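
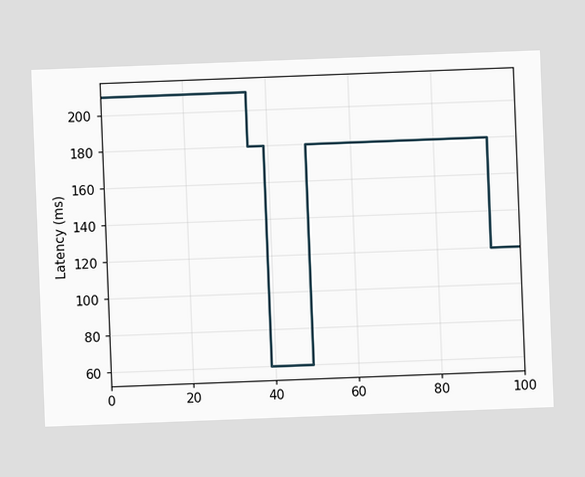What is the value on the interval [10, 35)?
210ms

The chart is tilted about 2° counter-clockwise. On [10, 35) the step sits at 210ms.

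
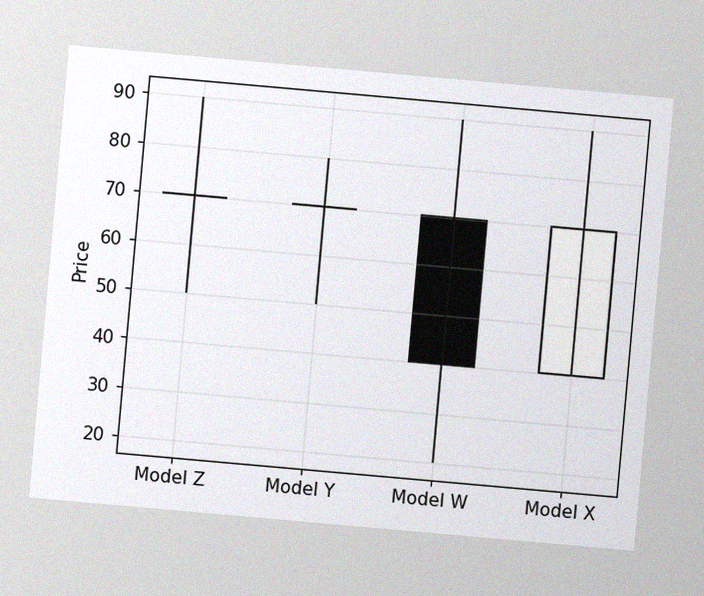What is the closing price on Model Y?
The chart is tilted about 5° clockwise, with some photo noise. The Model Y candle closes at 70.

70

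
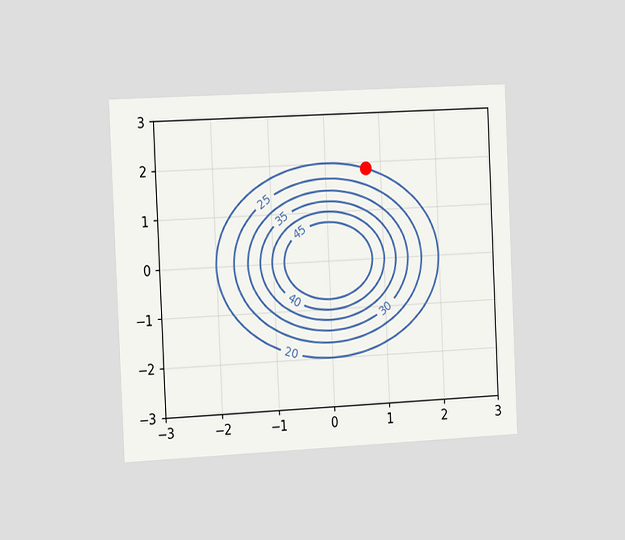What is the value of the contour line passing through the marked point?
The chart is tilted about 3° counter-clockwise and viewed slightly from the left. The marked point sits on the contour labelled 20.

20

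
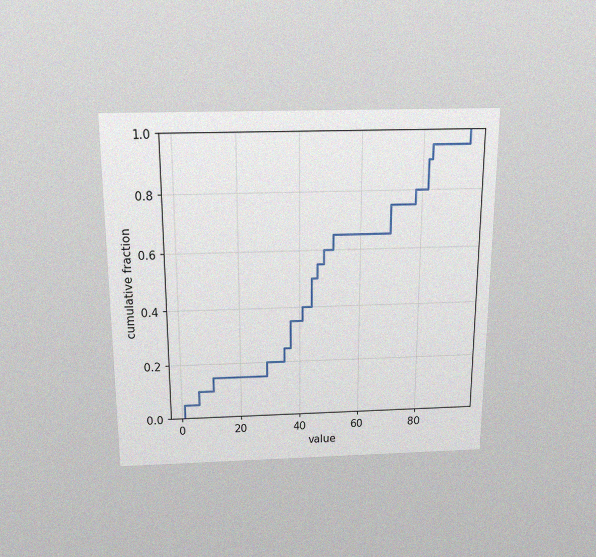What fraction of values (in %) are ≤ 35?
The chart is viewed slightly from above, with some photo noise. At x=35 the ECDF step is at 25%.

25%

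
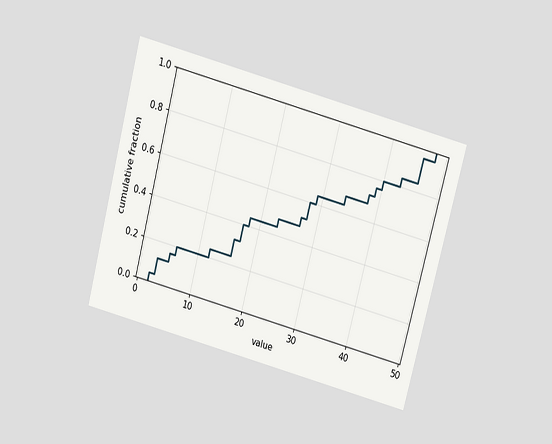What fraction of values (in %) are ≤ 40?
The chart is tilted about 15° clockwise and viewed slightly from above. At x=40 the ECDF step is at 80%.

80%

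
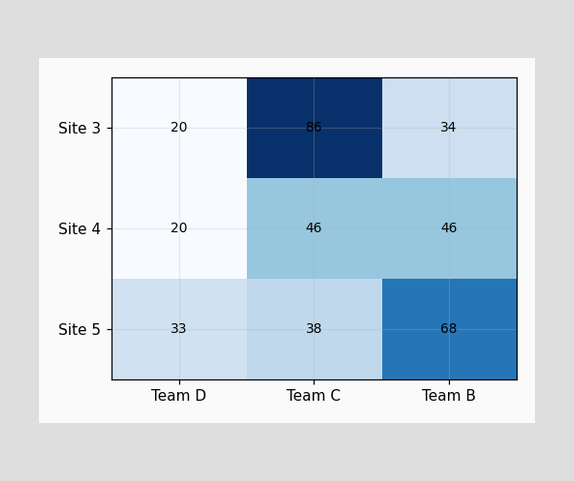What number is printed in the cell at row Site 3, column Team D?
The (Site 3, Team D) cell reads 20.

20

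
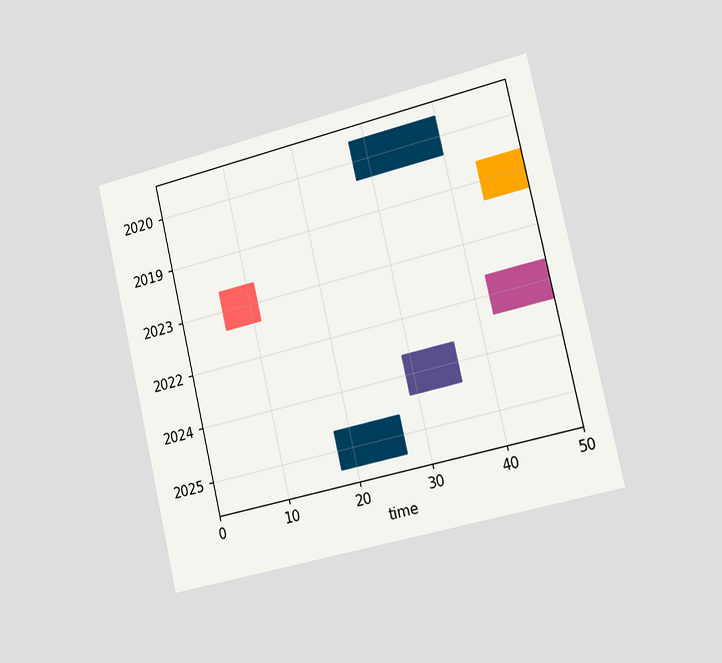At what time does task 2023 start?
6

The chart is tilted about 13° counter-clockwise and viewed slightly from the right. The 2023 bar begins at t=6.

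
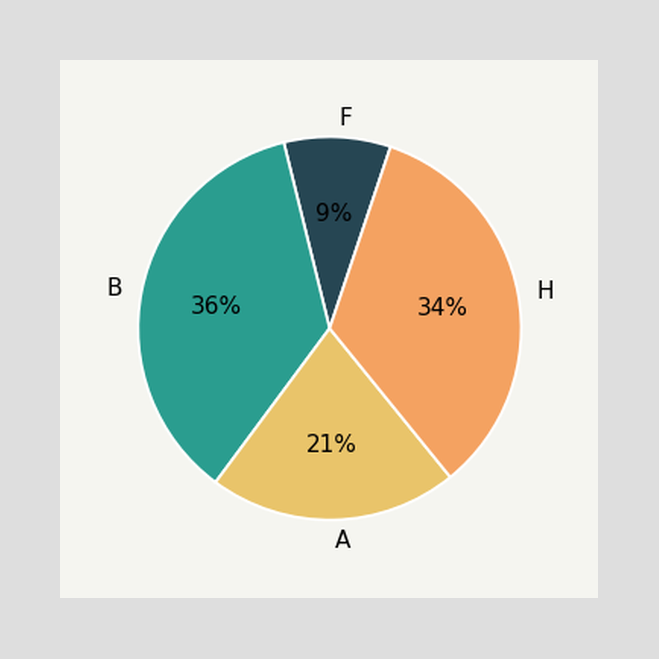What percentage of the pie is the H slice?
The H slice takes up 34% of the pie.

34%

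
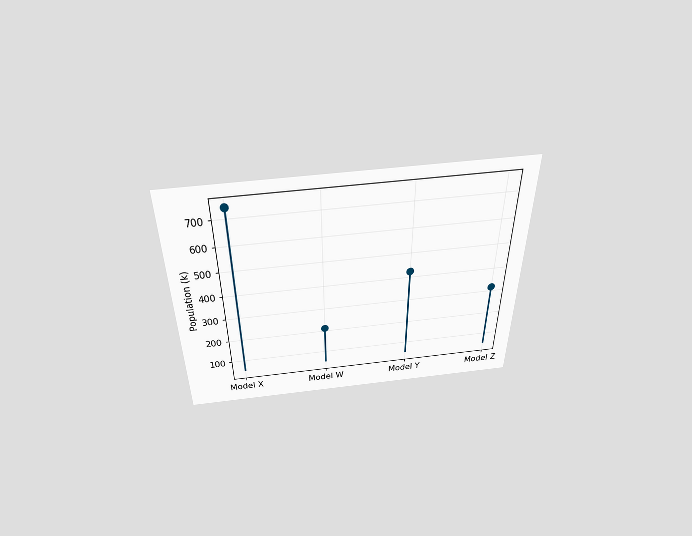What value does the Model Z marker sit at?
318k

The chart is viewed slightly from above. The Model Z marker sits at 318k.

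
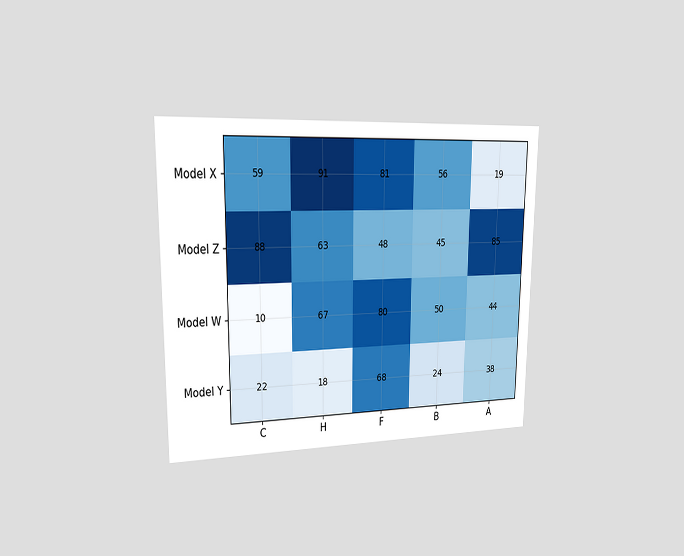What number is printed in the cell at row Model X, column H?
91

The chart is viewed slightly from the left. The (Model X, H) cell reads 91.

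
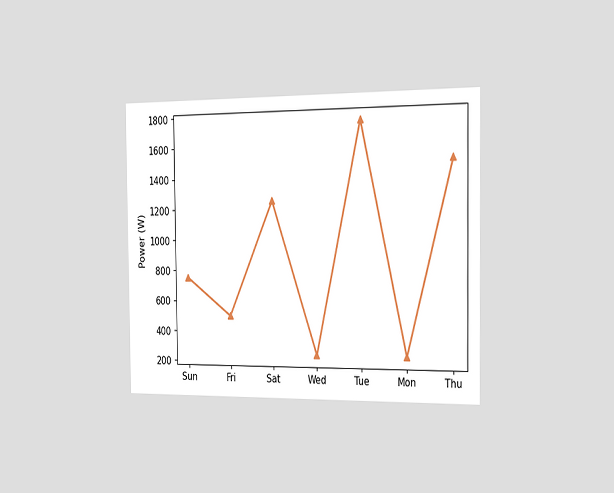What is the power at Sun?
The chart is viewed slightly from the right. At Sun, the line is at 750W.

750W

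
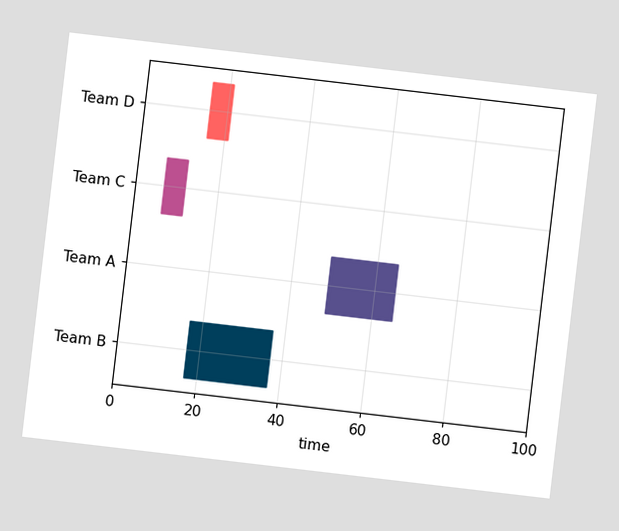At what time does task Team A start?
49

The chart is tilted about 7° clockwise. The Team A bar begins at t=49.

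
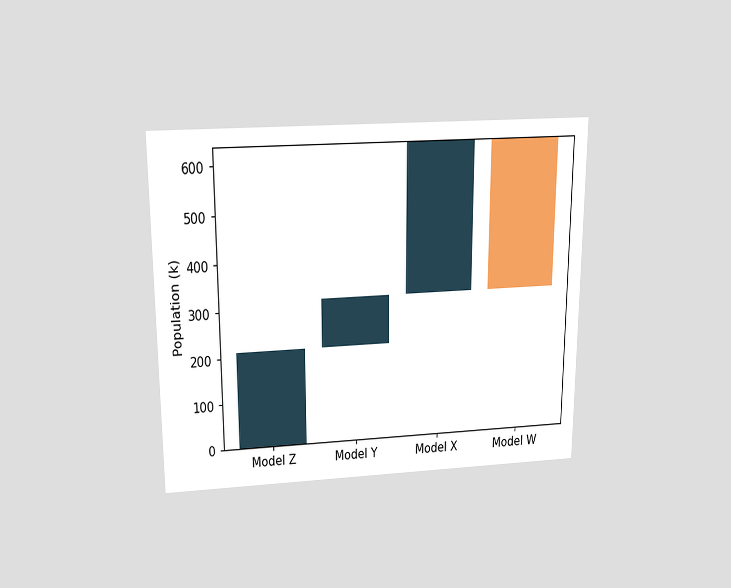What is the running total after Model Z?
The chart is viewed slightly from above. After Model Z the running total reaches 212k.

212k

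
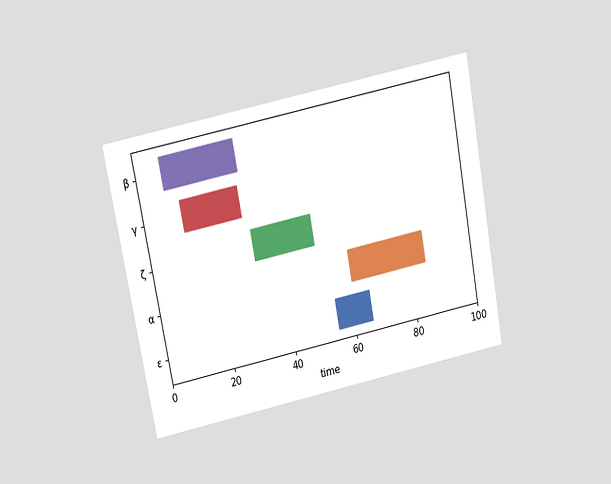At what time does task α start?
61

The chart is tilted about 11° counter-clockwise and viewed slightly from above. The α bar begins at t=61.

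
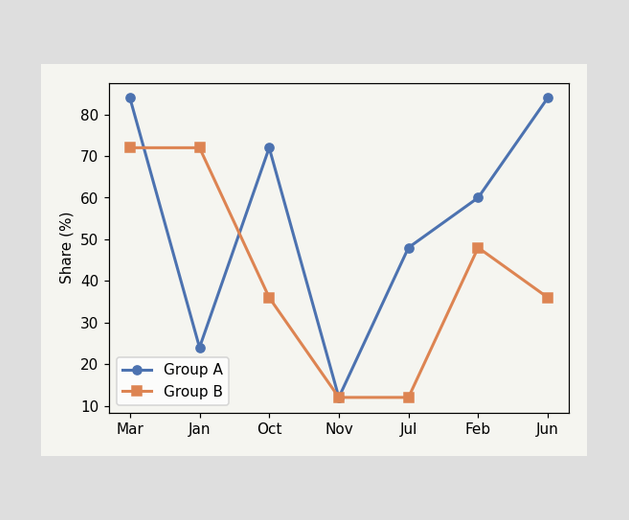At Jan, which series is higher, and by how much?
Group B, by 48%

At Jan, Group B sits above the other line by 48%.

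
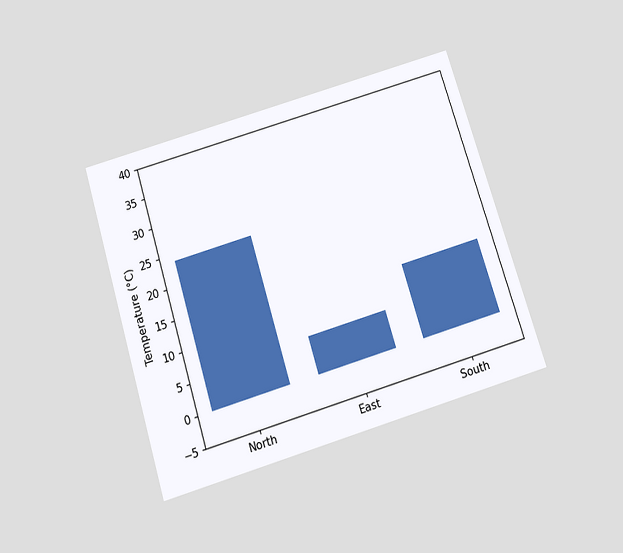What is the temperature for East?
The chart is tilted about 17° counter-clockwise and viewed slightly from below. Reading along the chart's y-axis, the East bar reaches 6°C.

6°C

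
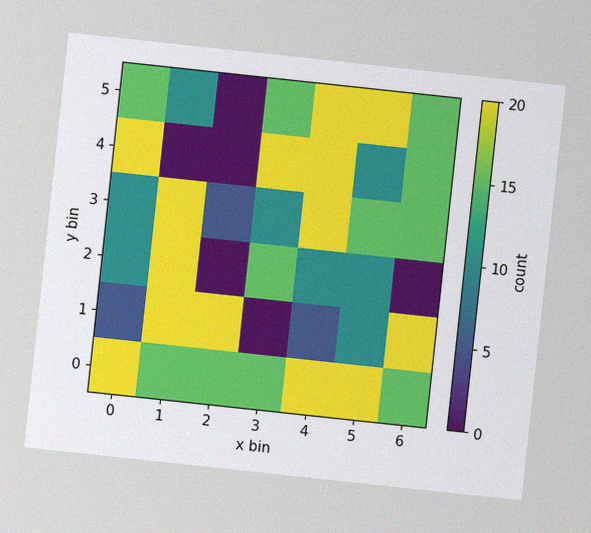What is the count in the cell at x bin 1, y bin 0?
The chart is tilted about 6° clockwise, with some photo noise. Matching the cell (1, 0) against the colorbar gives 15.

15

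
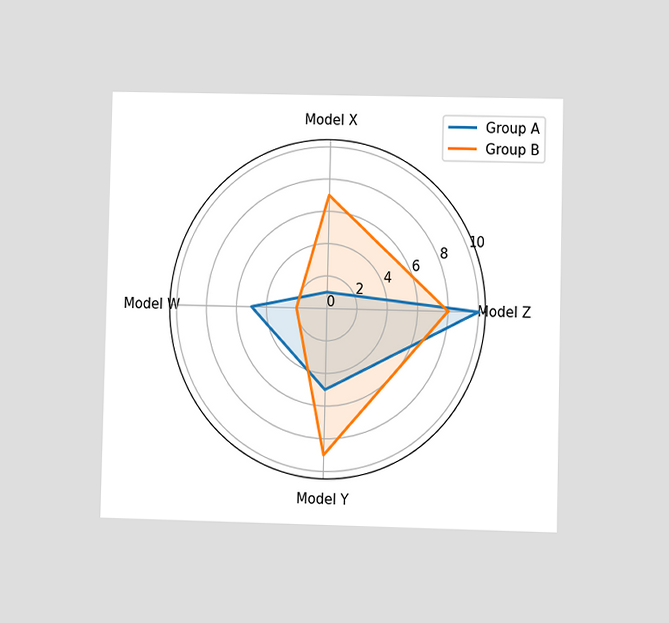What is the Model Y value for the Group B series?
The chart is viewed at a slight angle. On the Model Y axis, Group B reaches 9.

9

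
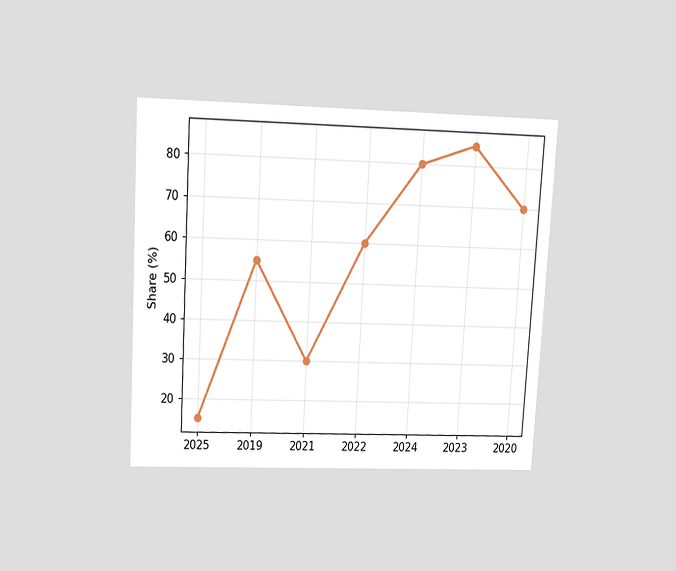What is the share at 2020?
The chart is tilted about 3° clockwise and viewed slightly from above. At 2020, the line is at 70%.

70%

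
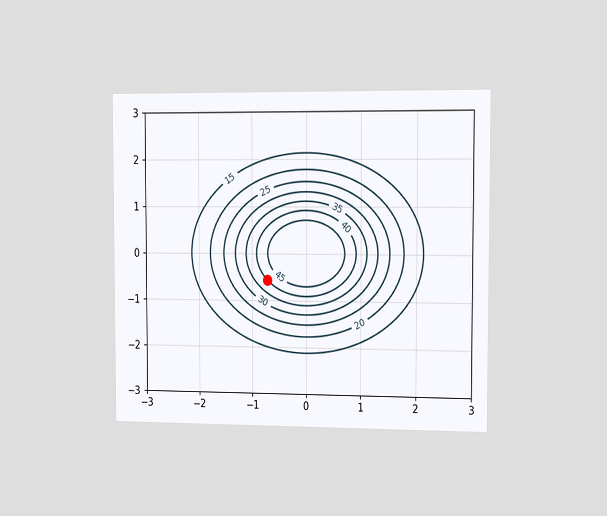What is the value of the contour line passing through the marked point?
40

The chart is viewed slightly from the right. The marked point sits on the contour labelled 40.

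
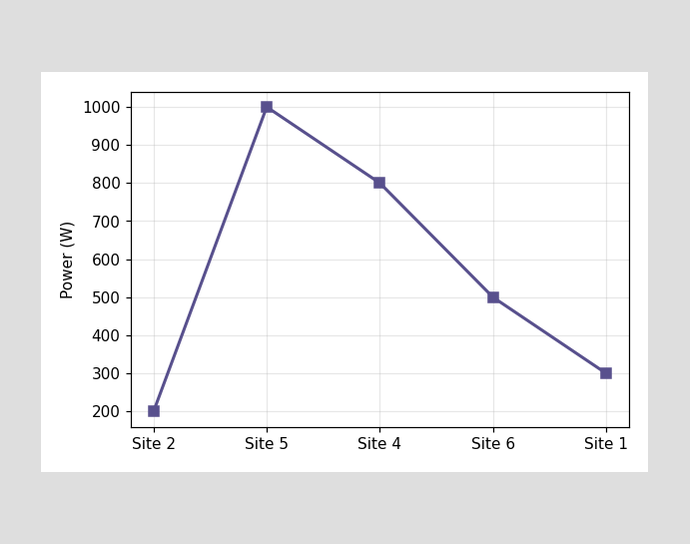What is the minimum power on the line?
200W

The lowest point is at Site 2, and reading across to the y-axis gives 200W.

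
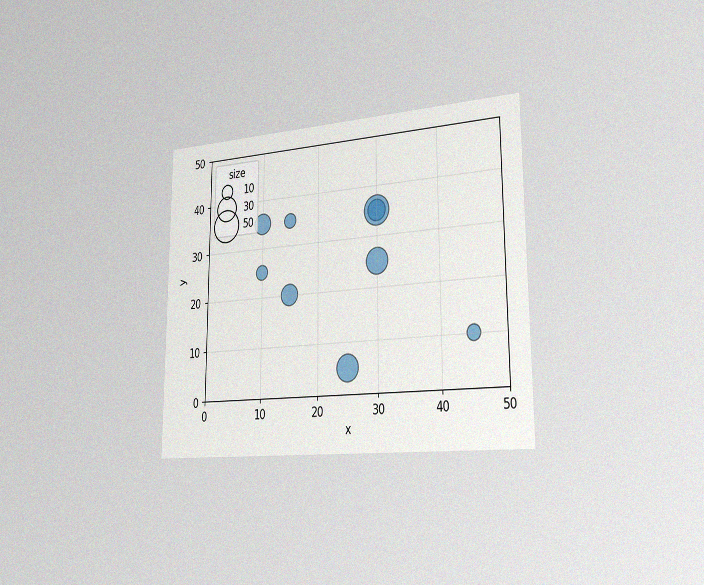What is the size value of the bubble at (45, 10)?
10

The chart is viewed slightly from the right, with some photo noise. Matching the bubble at (45, 10) against the size legend gives 10.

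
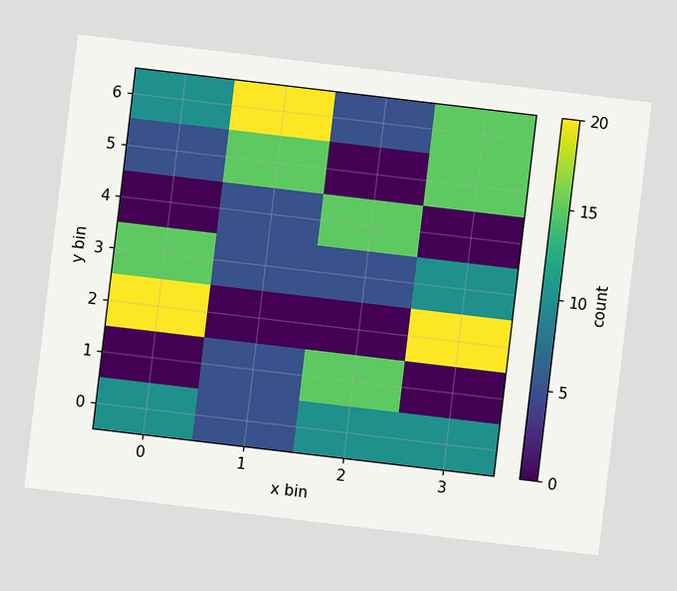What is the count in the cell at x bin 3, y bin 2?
20

The chart is tilted about 7° clockwise. Matching the cell (3, 2) against the colorbar gives 20.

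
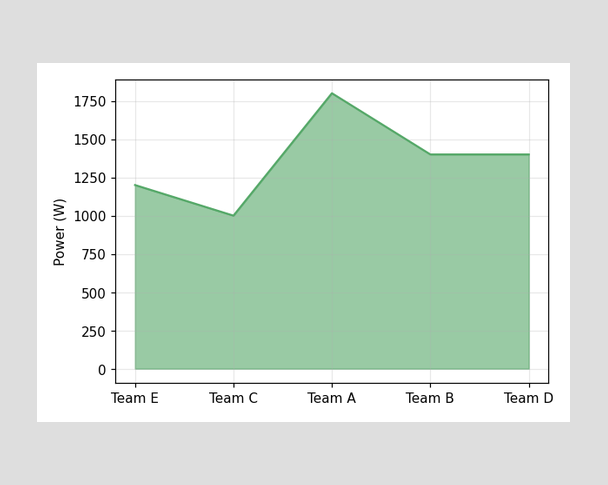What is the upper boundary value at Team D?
1400W

At Team D the upper boundary is at 1400W.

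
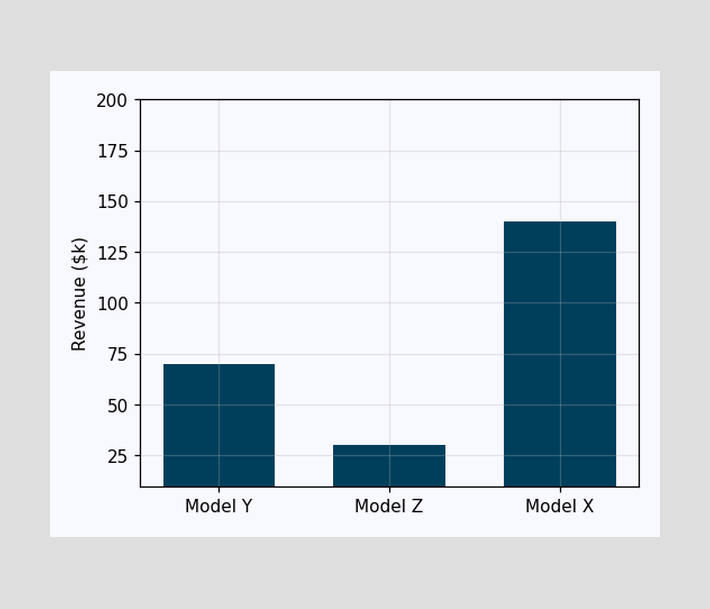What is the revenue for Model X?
$140k

Reading along the chart's y-axis, the Model X bar reaches $140k.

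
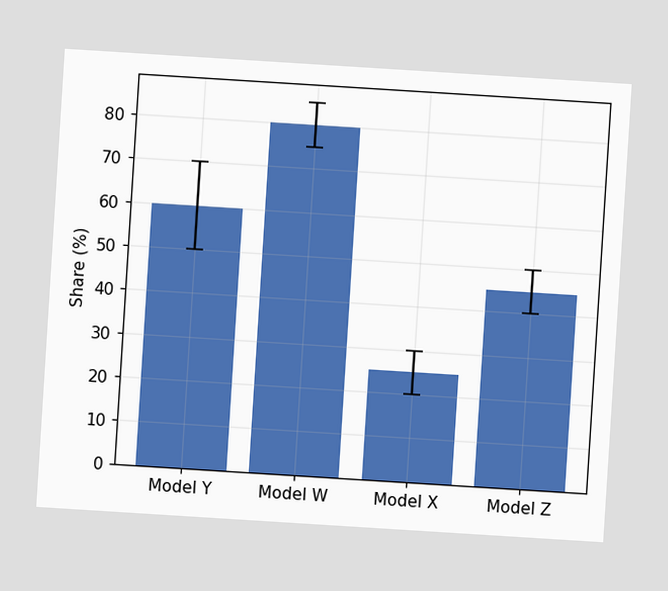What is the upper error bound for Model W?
The chart is tilted about 4° clockwise. The Model W bar's upper whisker reaches 85%.

85%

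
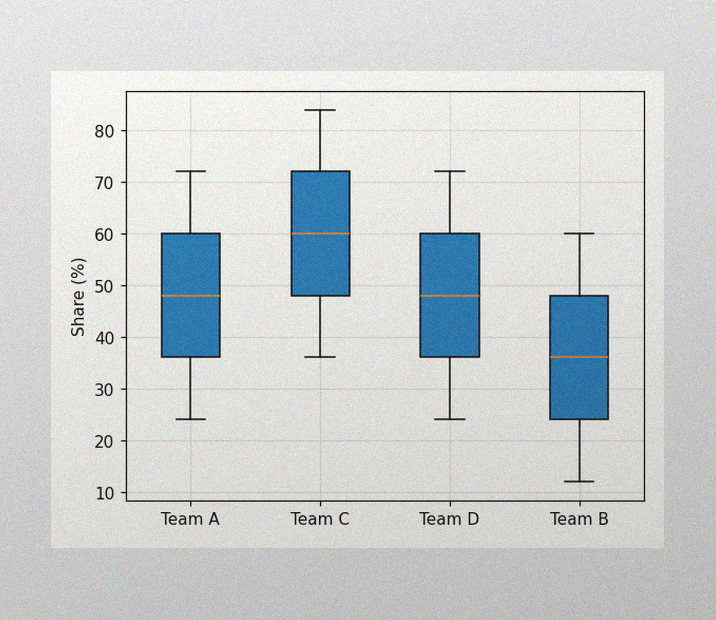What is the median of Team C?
The image has some photo noise and uneven lighting. The median line in the Team C box sits at 60%.

60%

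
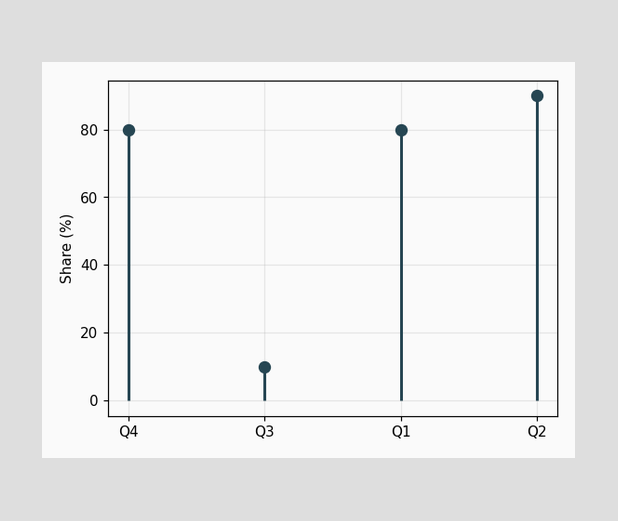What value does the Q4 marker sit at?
The Q4 marker sits at 80%.

80%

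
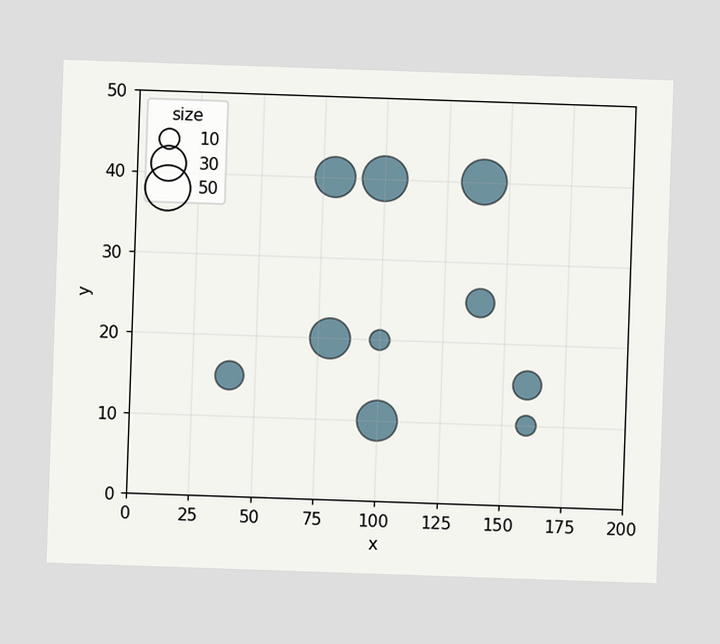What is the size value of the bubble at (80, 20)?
Matching the bubble at (80, 20) against the size legend gives 40.

40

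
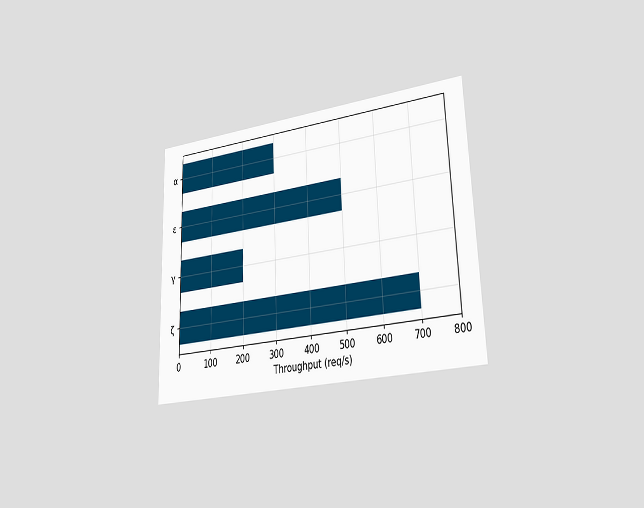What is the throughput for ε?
500req/s

The chart is tilted about 2° counter-clockwise and viewed slightly from the right. Reading along the chart's x-axis, the ε bar reaches 500req/s.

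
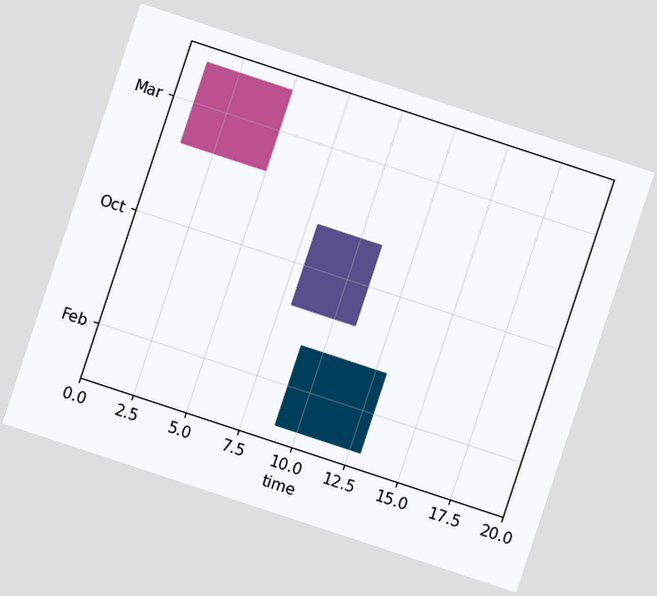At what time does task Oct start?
8

The chart is tilted about 18° clockwise. The Oct bar begins at t=8.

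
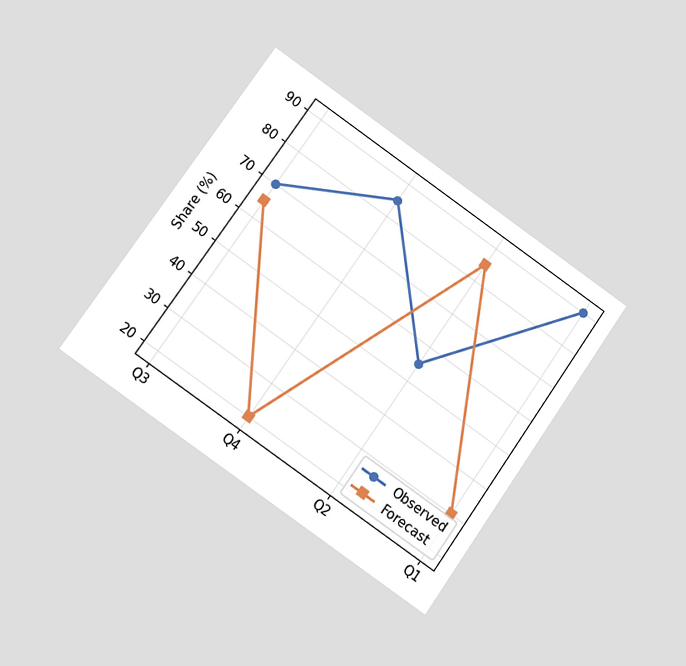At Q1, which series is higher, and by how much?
The chart is tilted about 35° clockwise and viewed at a slight angle. At Q1, Observed sits above the other line by 60%.

Observed, by 60%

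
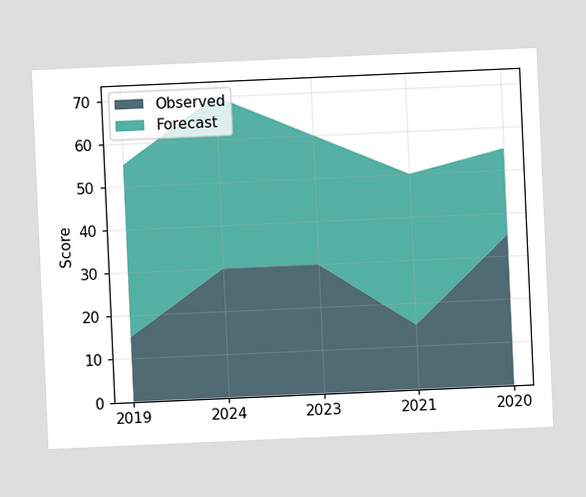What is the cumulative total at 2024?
70

The chart is tilted about 3° counter-clockwise. The stacked total at 2024 reaches 70.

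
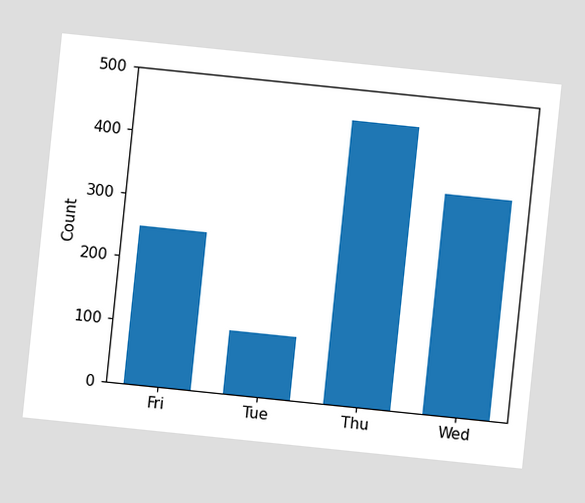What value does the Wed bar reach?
350

The chart is tilted about 6° clockwise. Reading along the chart's y-axis, the Wed bar reaches 350.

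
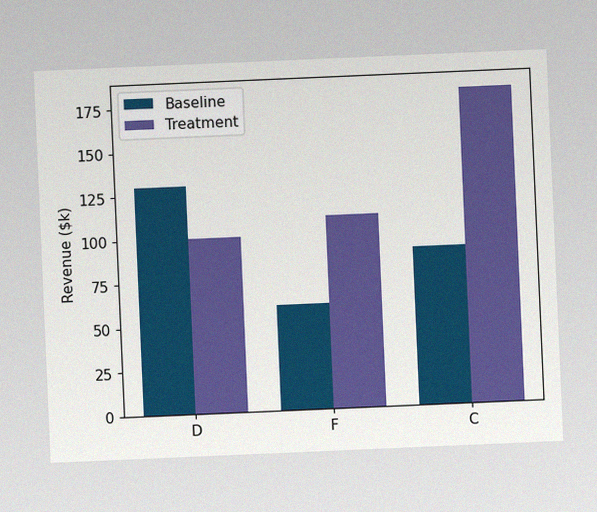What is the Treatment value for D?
$100k

The chart is tilted about 2° counter-clockwise, with some photo noise. The Treatment bar at D reaches $100k on the y-axis.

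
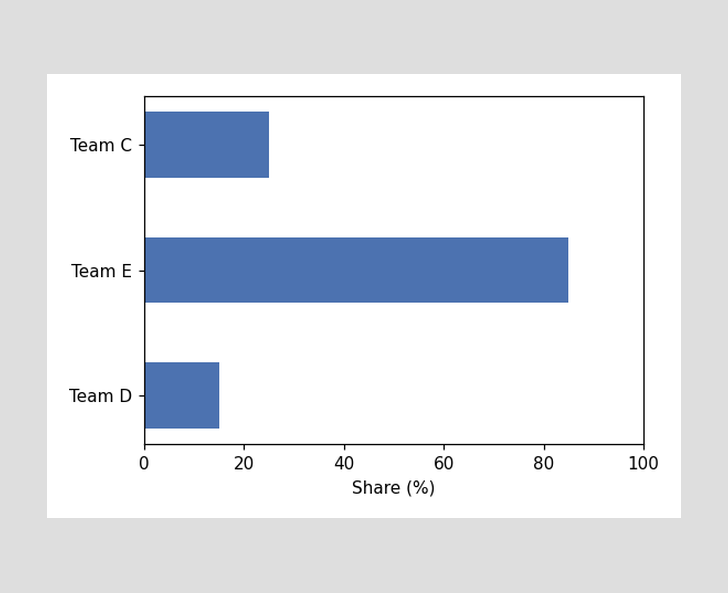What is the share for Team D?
15%

Reading along the chart's x-axis, the Team D bar reaches 15%.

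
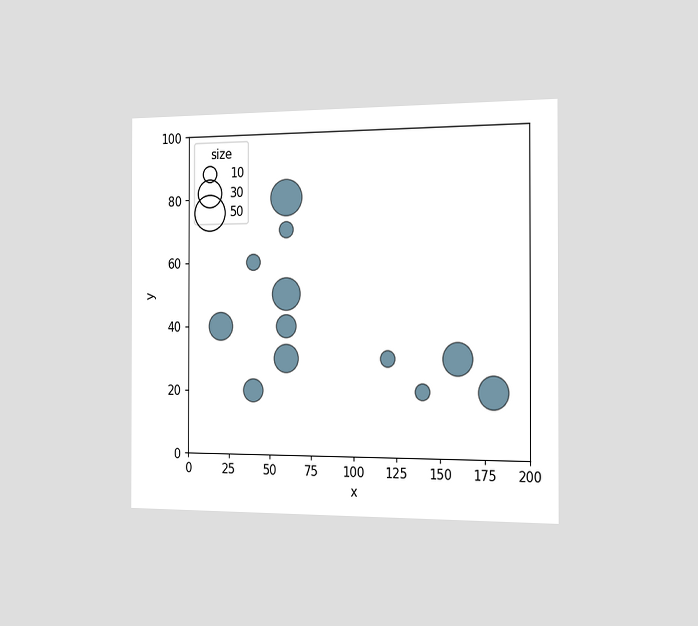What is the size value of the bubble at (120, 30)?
The chart is viewed slightly from the right. Matching the bubble at (120, 30) against the size legend gives 10.

10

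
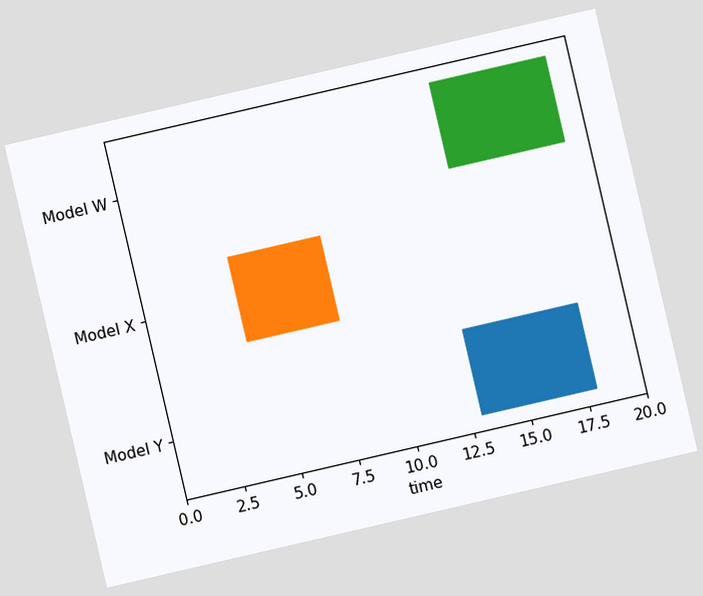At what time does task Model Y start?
The chart is tilted about 13° counter-clockwise. The Model Y bar begins at t=13.

13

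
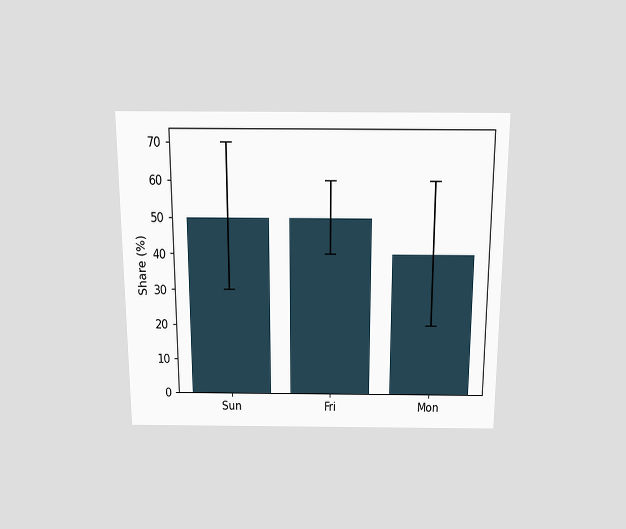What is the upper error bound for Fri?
The chart is viewed slightly from above. The Fri bar's upper whisker reaches 60%.

60%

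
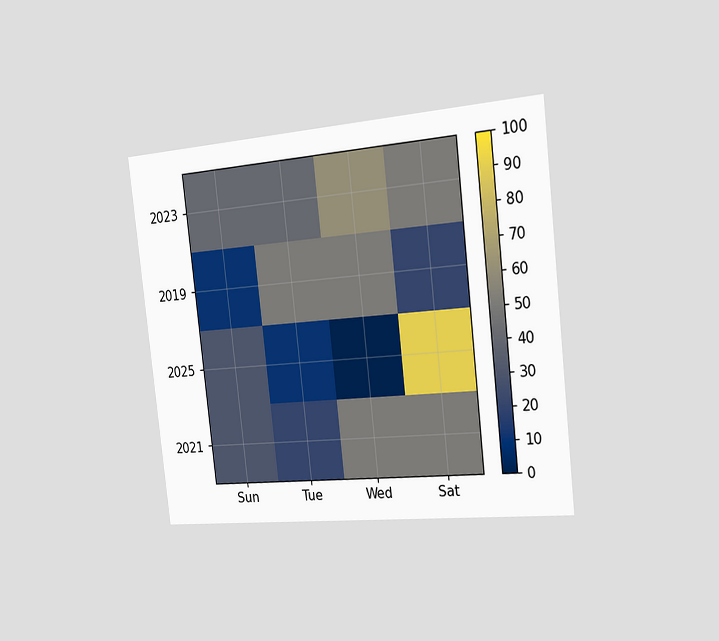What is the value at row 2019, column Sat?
The chart is tilted about 6° counter-clockwise and viewed slightly from the right. Matching cell (2019, Sat) against the colorbar gives 20.

20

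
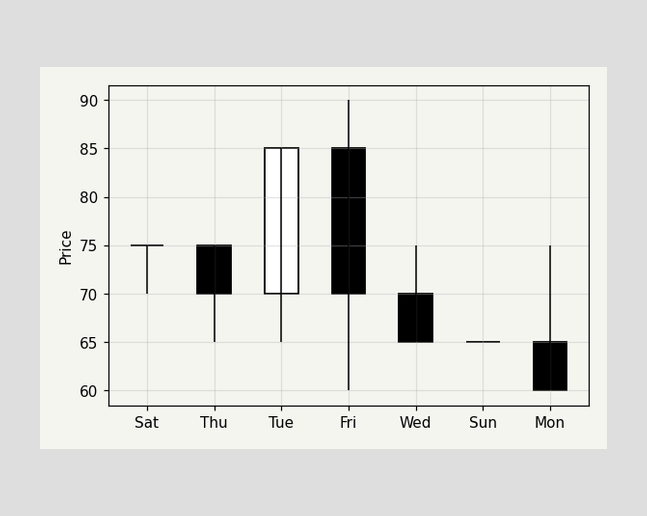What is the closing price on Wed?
The Wed candle closes at 65.

65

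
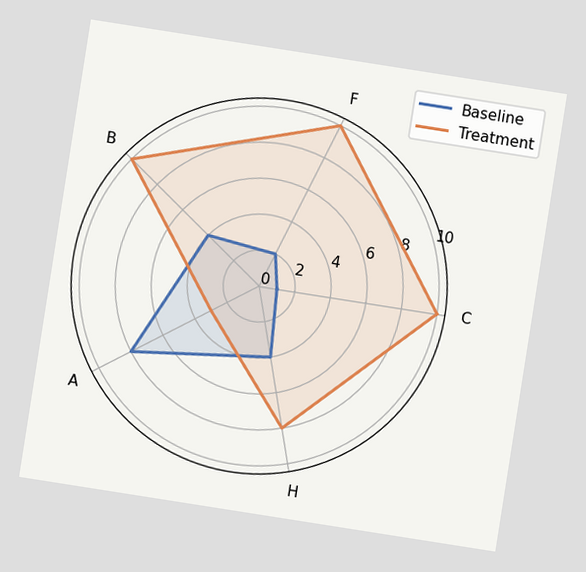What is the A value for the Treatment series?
3

The chart is tilted about 9° clockwise. On the A axis, Treatment reaches 3.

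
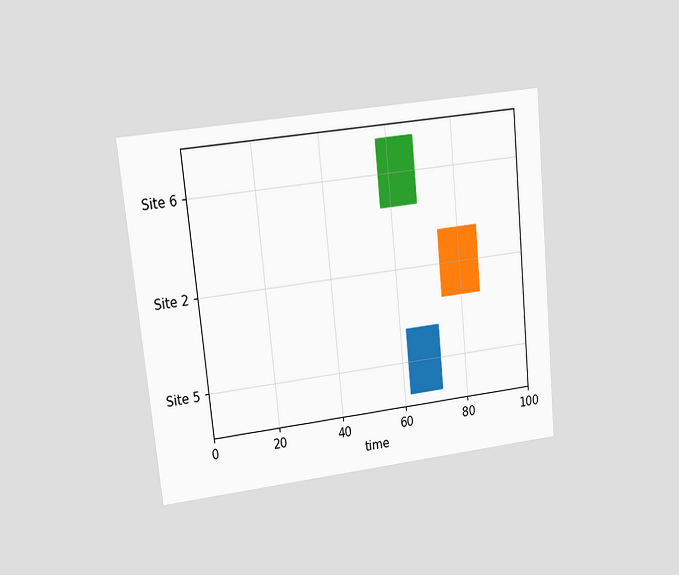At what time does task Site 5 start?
62

The chart is tilted about 6° counter-clockwise and viewed at a slight angle. The Site 5 bar begins at t=62.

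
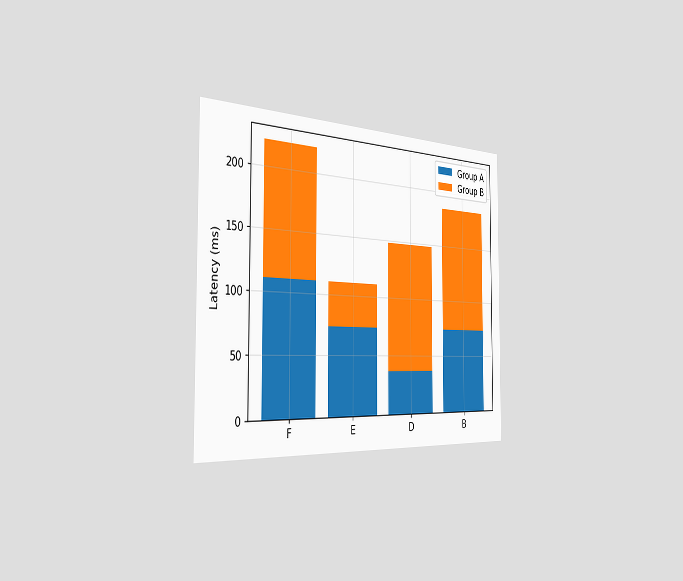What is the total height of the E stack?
The chart is viewed slightly from the left. The E stack's top reaches 111ms on the y-axis.

111ms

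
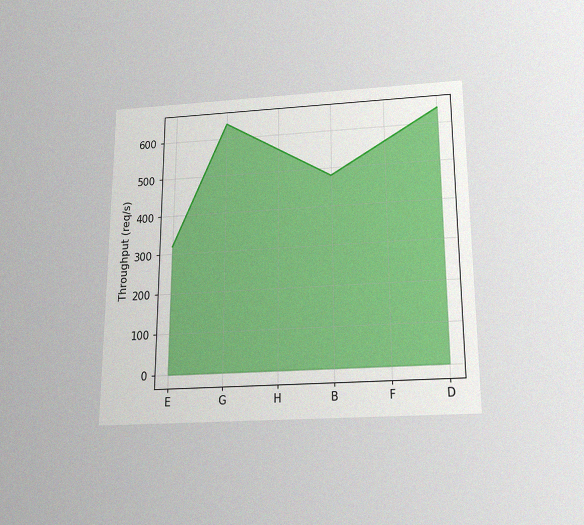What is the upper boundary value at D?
640req/s

The chart is viewed slightly from below, with some photo noise. At D the upper boundary is at 640req/s.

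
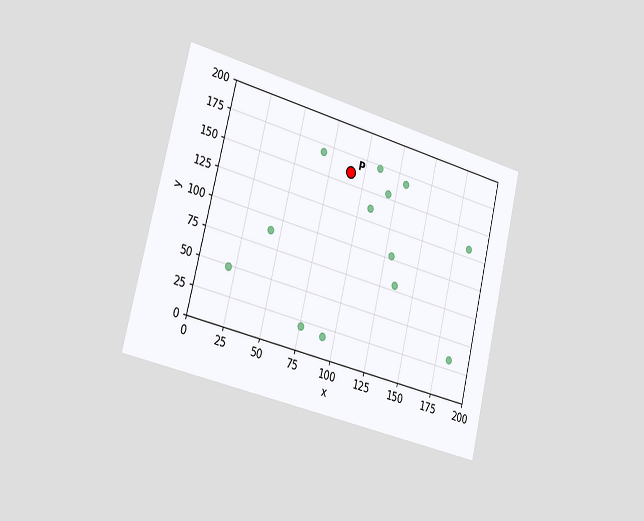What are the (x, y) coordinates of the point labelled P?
(90, 160)

The chart is tilted about 14° clockwise and viewed slightly from the left. Following the gridlines from P to each axis, P sits at (90, 160).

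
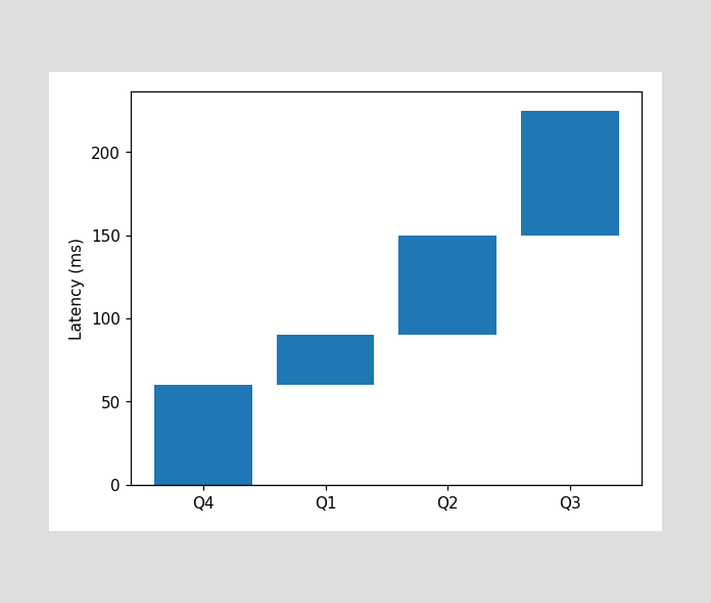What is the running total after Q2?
After Q2 the running total reaches 150ms.

150ms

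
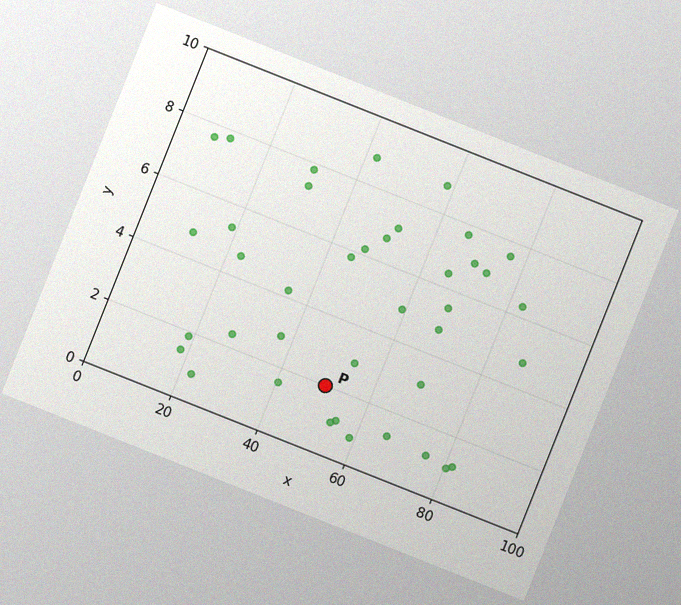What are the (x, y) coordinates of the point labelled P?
The chart is tilted about 22° clockwise, with some photo noise. Following the gridlines from P to each axis, P sits at (50, 2).

(50, 2)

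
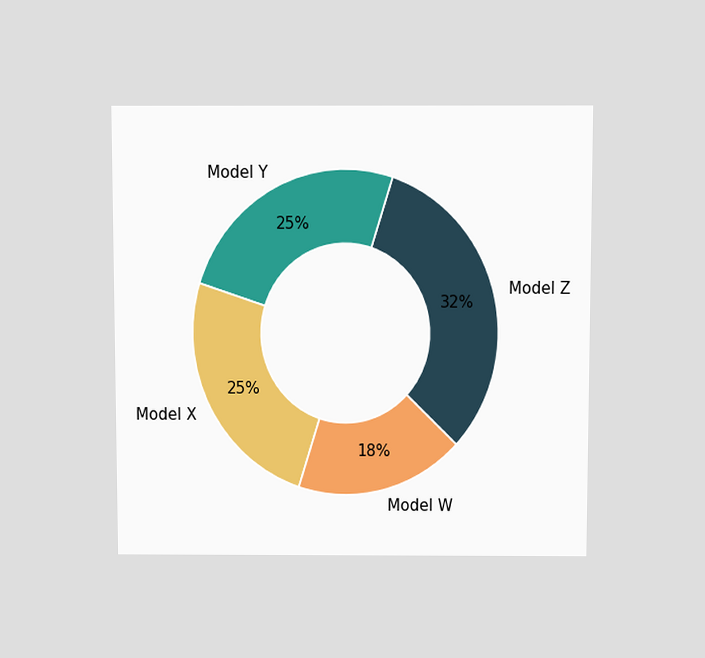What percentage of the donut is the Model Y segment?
25%

The chart is viewed slightly from above. The Model Y segment takes up 25% of the ring.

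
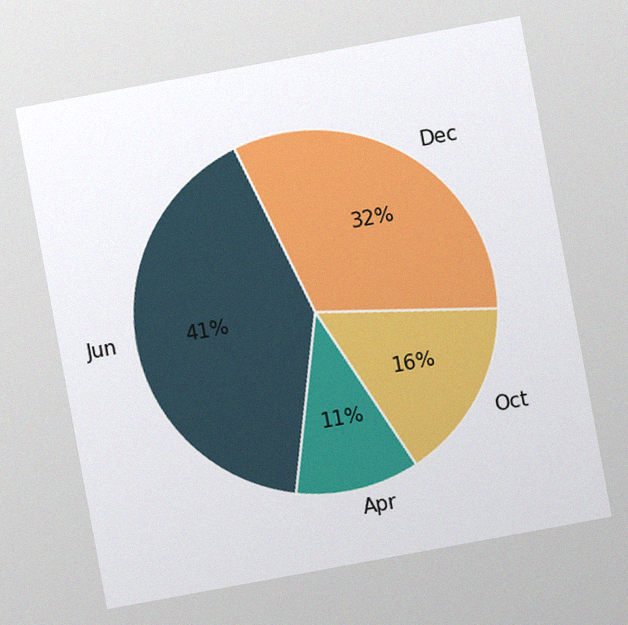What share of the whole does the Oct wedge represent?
16%

The chart is tilted about 10° counter-clockwise, with some photo noise. The Oct slice takes up 16% of the pie.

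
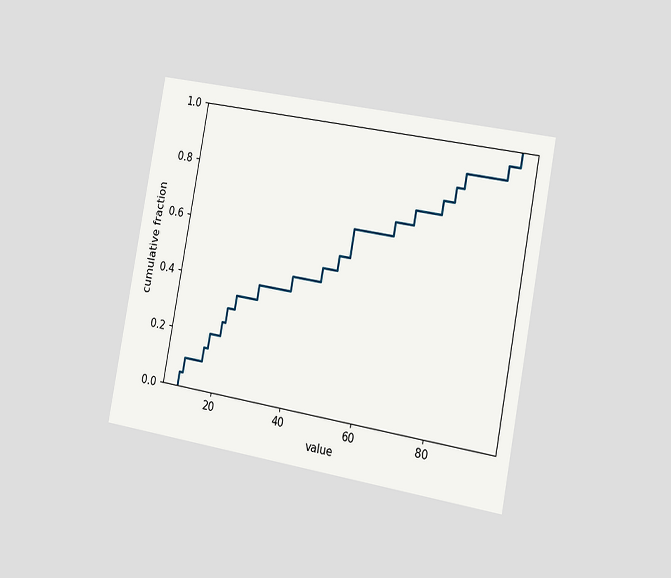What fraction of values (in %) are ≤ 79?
85%

The chart is tilted about 10° clockwise and viewed slightly from the right. At x=79 the ECDF step is at 85%.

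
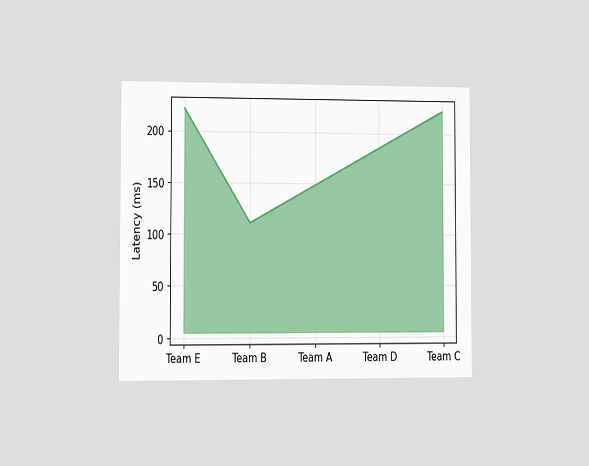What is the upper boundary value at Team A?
The chart is viewed slightly from the left. At Team A the upper boundary is at 148ms.

148ms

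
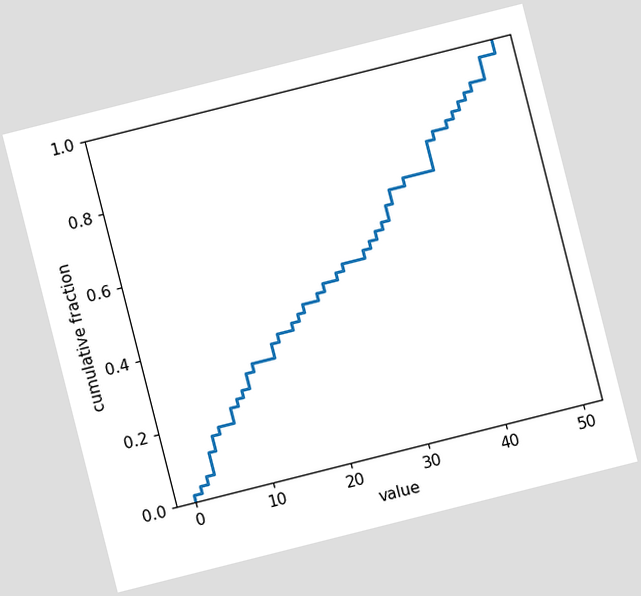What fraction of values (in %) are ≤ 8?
24%

The chart is tilted about 14° counter-clockwise. At x=8 the ECDF step is at 24%.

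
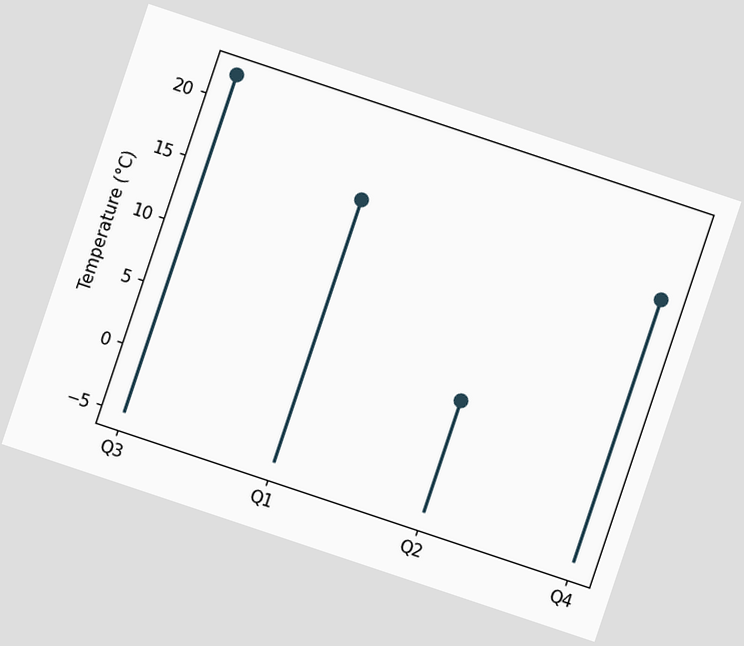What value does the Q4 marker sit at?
16°C

The chart is tilted about 18° clockwise. The Q4 marker sits at 16°C.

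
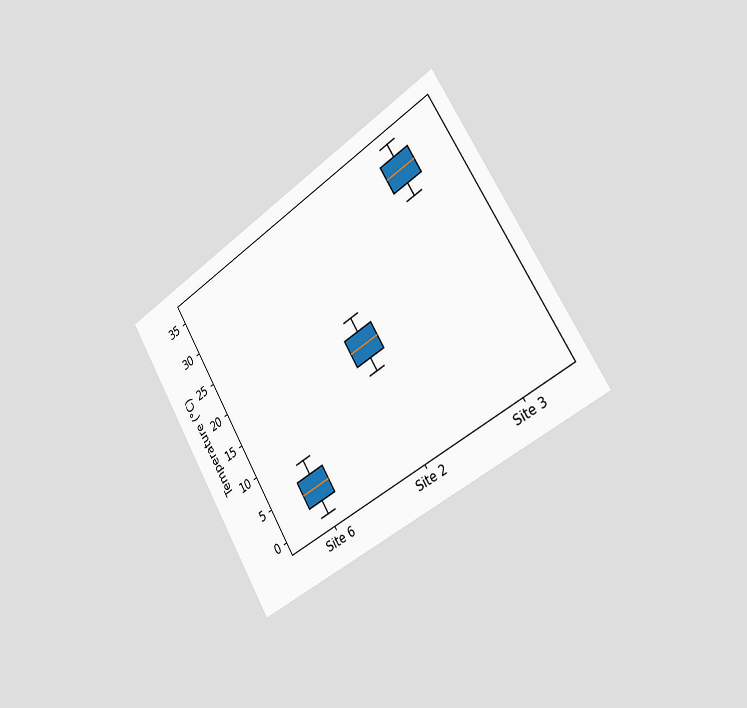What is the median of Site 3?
32°C

The chart is tilted about 32° counter-clockwise and viewed slightly from the right. The median line in the Site 3 box sits at 32°C.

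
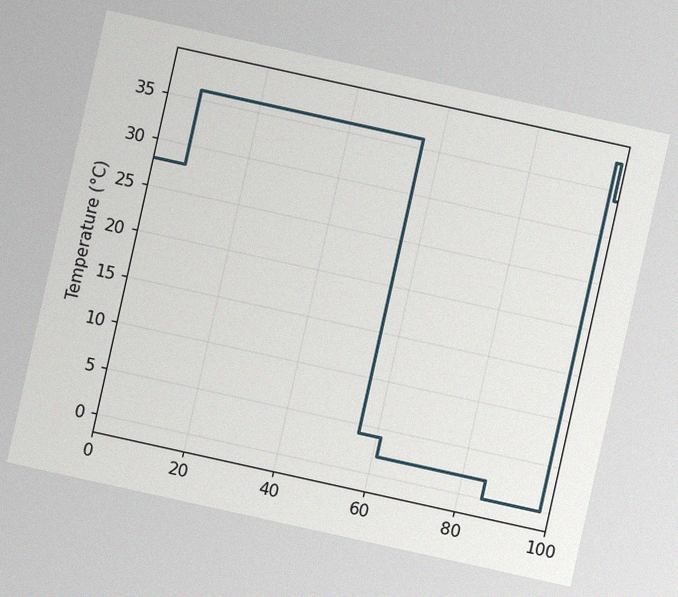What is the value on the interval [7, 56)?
36°C

The chart is tilted about 12° clockwise, with some photo noise. On [7, 56) the step sits at 36°C.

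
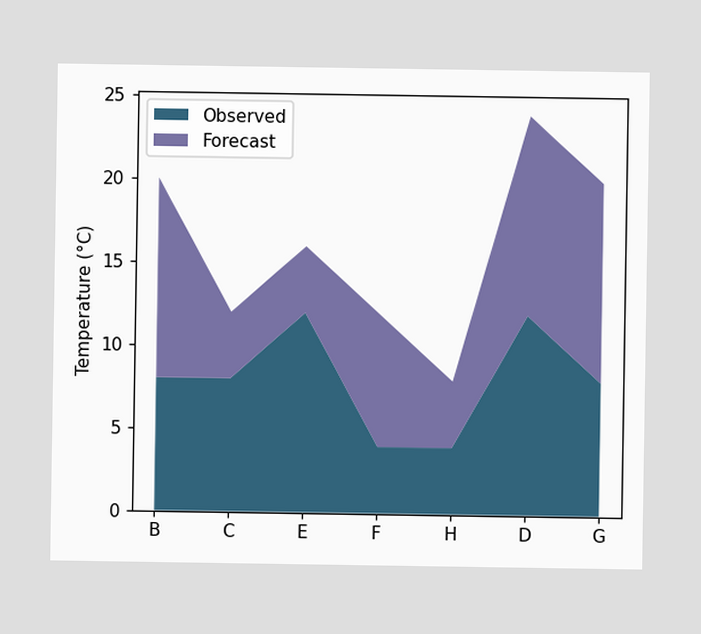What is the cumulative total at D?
The stacked total at D reaches 24°C.

24°C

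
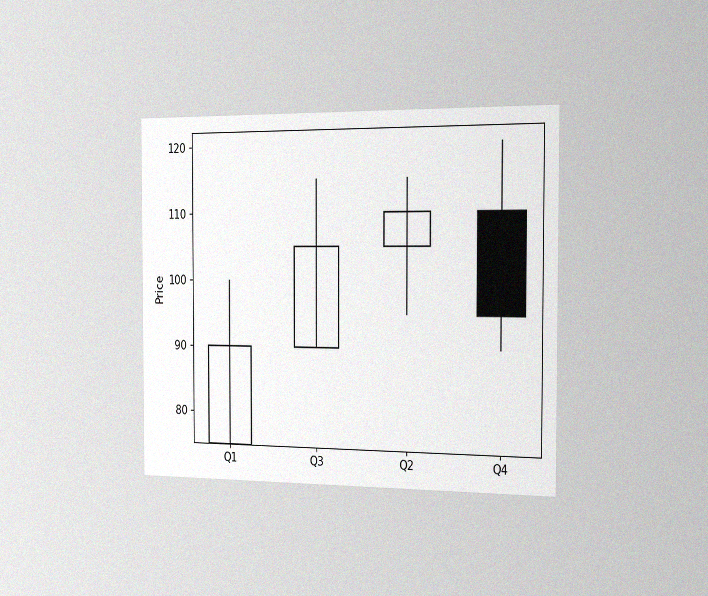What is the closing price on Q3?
105

The chart is viewed slightly from the right, with some photo noise. The Q3 candle closes at 105.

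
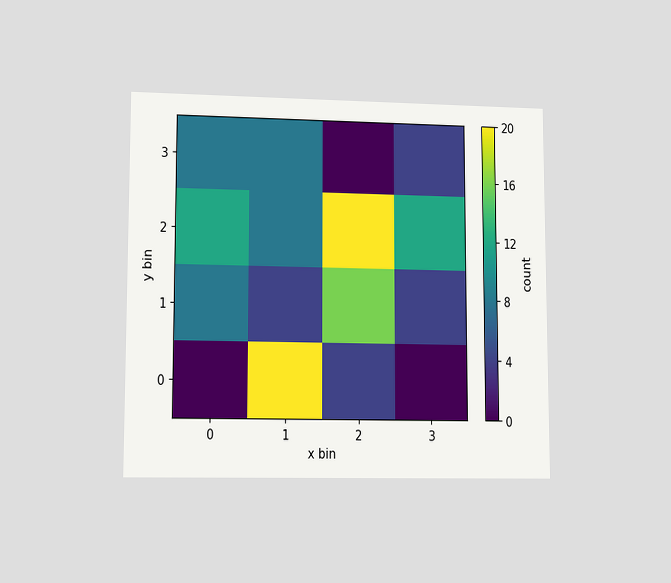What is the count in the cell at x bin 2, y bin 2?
20

The chart is viewed at a slight angle. Matching the cell (2, 2) against the colorbar gives 20.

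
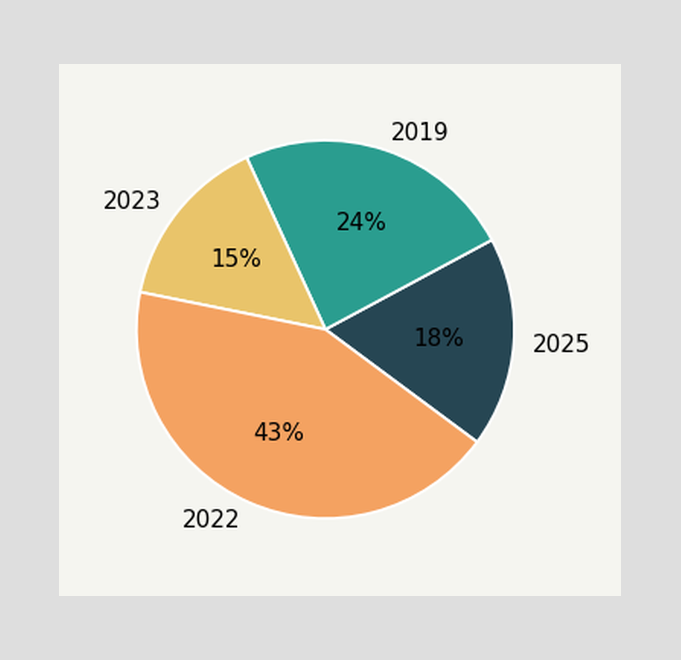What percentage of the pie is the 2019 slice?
24%

The 2019 slice takes up 24% of the pie.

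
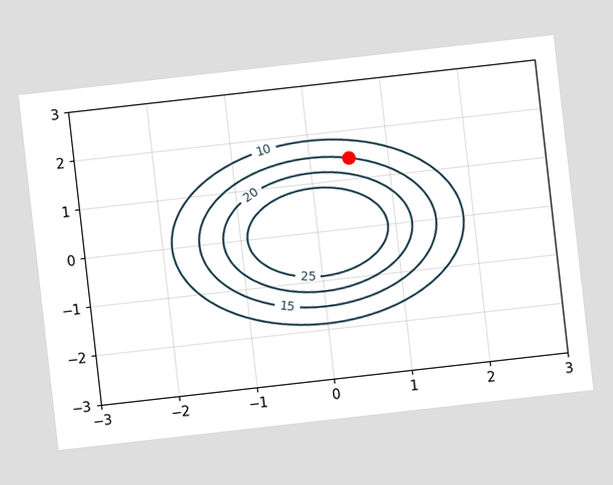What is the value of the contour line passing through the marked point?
15

The chart is tilted about 6° counter-clockwise. The marked point sits on the contour labelled 15.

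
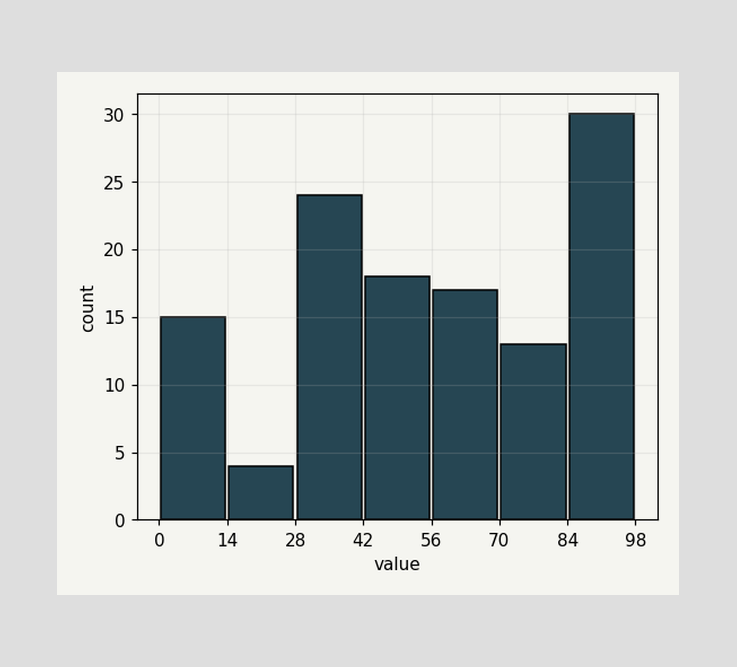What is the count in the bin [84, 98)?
The [84, 98) bin has height 30.

30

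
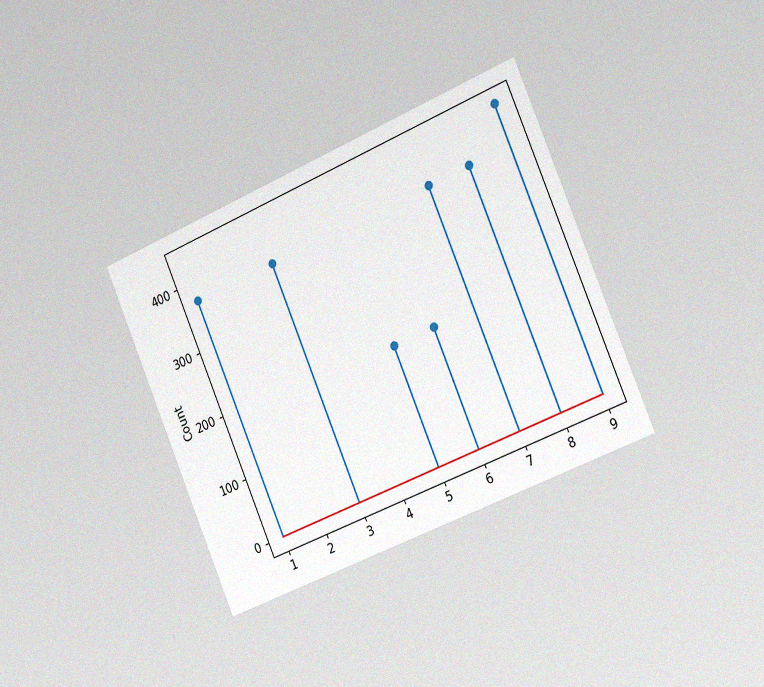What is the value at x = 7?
The chart is tilted about 23° counter-clockwise and viewed slightly from the right, with some photo noise. The stem at x=7 reaches 372.

372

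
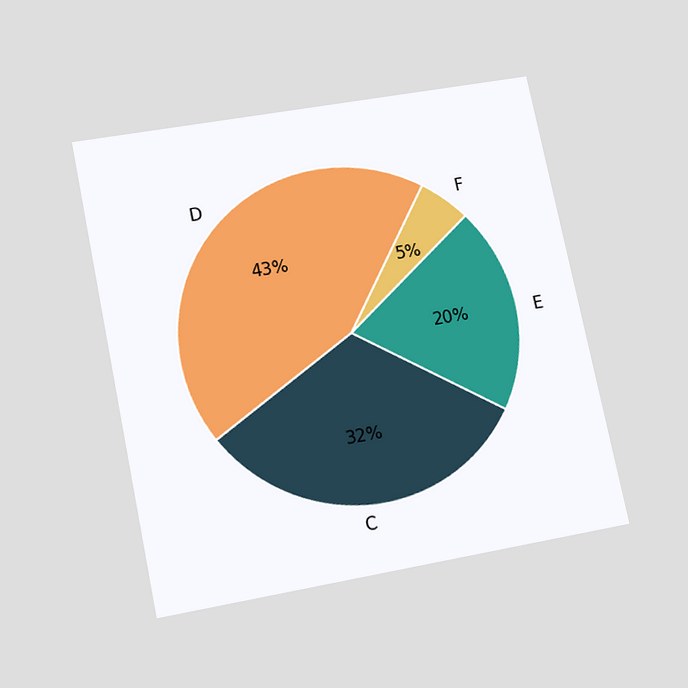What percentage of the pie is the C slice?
The chart is tilted about 12° counter-clockwise and viewed slightly from below. The C slice takes up 32% of the pie.

32%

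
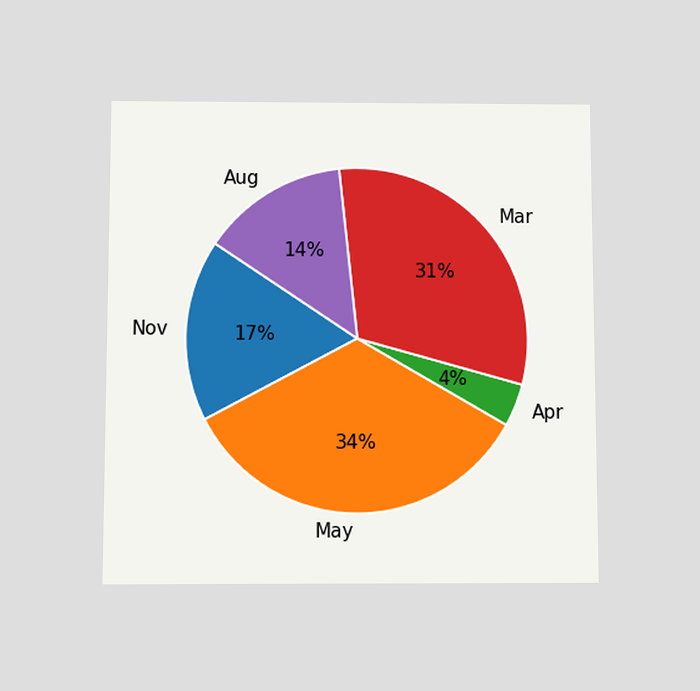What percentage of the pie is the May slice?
34%

The chart is viewed slightly from below. The May slice takes up 34% of the pie.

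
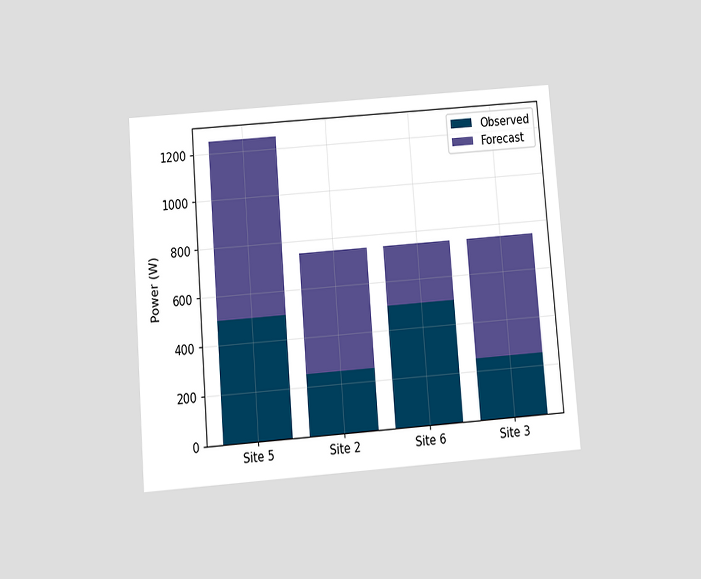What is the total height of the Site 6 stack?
750W

The chart is tilted about 4° counter-clockwise and viewed slightly from below. The Site 6 stack's top reaches 750W on the y-axis.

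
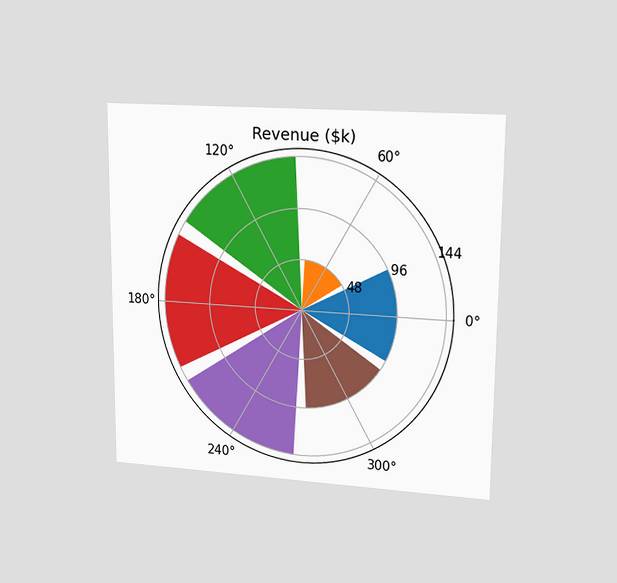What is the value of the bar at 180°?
The chart is viewed at a slight angle. The bar at 180° reaches $144k on the radial axis.

$144k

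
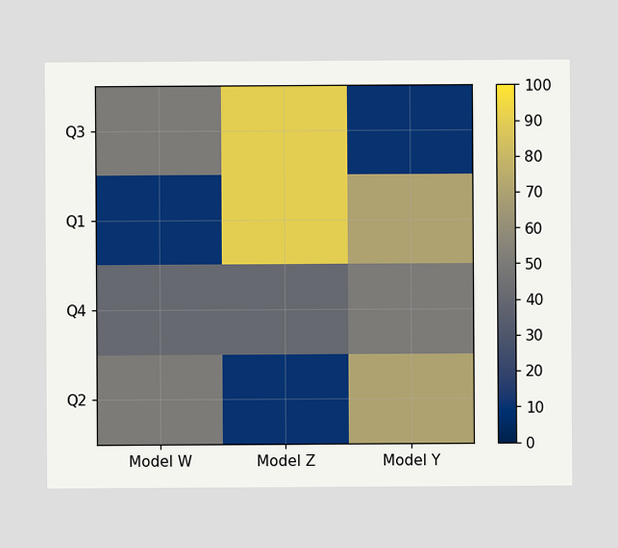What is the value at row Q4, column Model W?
Matching cell (Q4, Model W) against the colorbar gives 40.

40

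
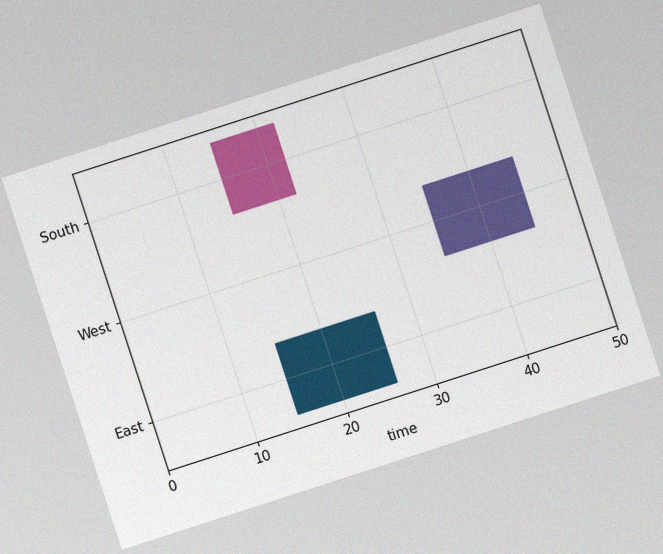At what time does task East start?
15

The chart is tilted about 18° counter-clockwise, with some photo noise. The East bar begins at t=15.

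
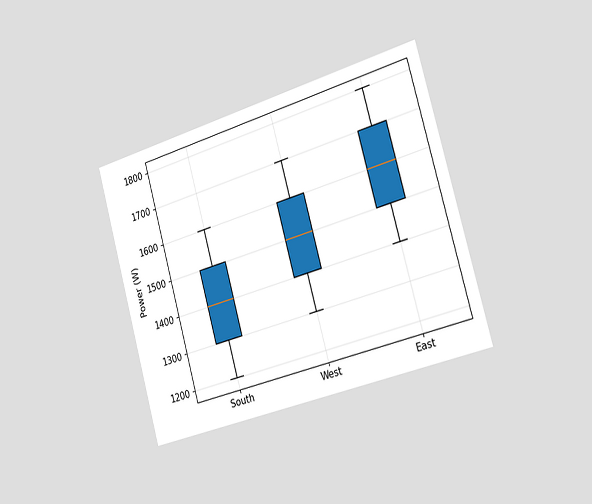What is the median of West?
The chart is tilted about 16° counter-clockwise and viewed slightly from the right. The median line in the West box sits at 1500W.

1500W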